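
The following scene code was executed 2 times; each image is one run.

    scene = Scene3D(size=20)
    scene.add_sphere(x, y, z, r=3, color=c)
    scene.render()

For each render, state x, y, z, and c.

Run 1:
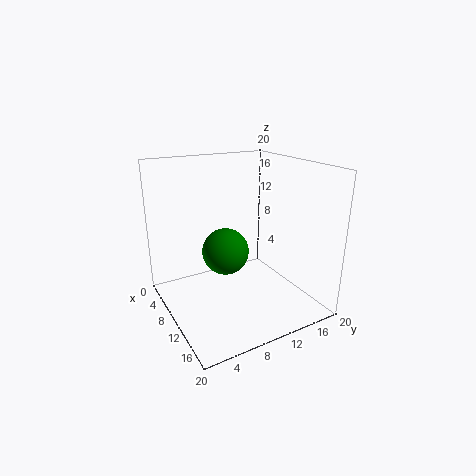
x = 12, y = 7, z = 9.5, c = 'green'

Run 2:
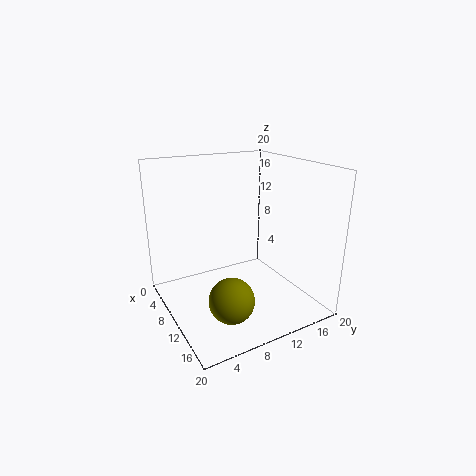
x = 14.5, y = 6.5, z = 3.5, c = 'olive'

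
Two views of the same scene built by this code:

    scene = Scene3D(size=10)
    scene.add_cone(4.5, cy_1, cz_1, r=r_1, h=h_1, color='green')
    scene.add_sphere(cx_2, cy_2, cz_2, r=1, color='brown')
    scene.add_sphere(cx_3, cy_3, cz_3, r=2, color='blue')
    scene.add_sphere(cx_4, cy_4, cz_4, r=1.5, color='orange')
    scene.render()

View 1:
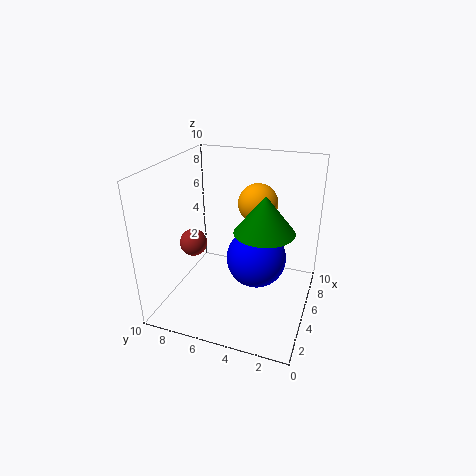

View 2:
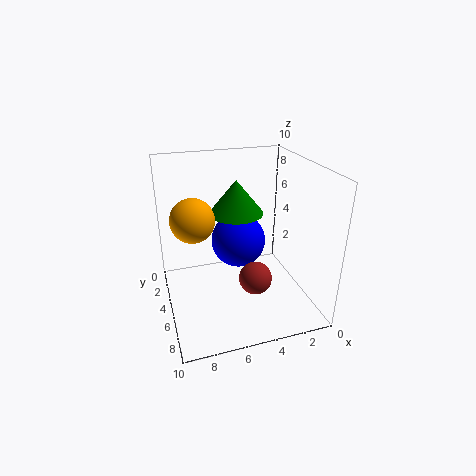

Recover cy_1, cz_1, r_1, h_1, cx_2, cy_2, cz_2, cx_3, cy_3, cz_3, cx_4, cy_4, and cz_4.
cy_1 = 3; cz_1 = 6; r_1 = 2; h_1 = 2.5; cx_2 = 5; cy_2 = 8.5; cz_2 = 4; cx_3 = 4.5; cy_3 = 3.5; cz_3 = 4; cx_4 = 8; cy_4 = 4.5; cz_4 = 6.5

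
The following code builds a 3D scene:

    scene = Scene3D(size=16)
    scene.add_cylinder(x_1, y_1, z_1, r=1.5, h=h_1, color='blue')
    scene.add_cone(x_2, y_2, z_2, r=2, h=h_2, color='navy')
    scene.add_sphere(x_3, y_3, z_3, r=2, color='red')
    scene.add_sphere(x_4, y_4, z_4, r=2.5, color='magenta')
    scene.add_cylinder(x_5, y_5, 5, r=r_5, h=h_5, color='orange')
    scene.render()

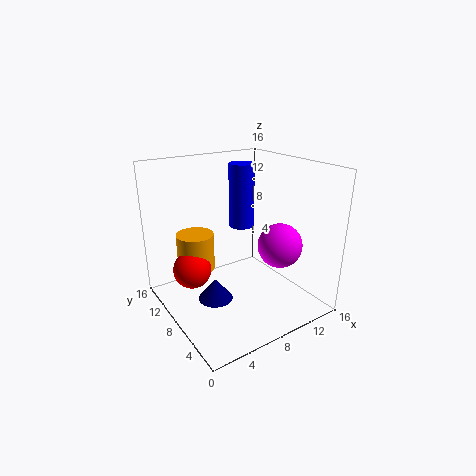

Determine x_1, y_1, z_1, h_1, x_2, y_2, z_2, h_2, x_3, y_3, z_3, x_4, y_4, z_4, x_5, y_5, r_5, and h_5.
x_1 = 10.5
y_1 = 11
z_1 = 8
h_1 = 7.5
x_2 = 5.5
y_2 = 9
z_2 = 0.5
h_2 = 2.5
x_3 = 2.5
y_3 = 8.5
z_3 = 5.5
x_4 = 12
y_4 = 5.5
z_4 = 7
x_5 = 3.5
y_5 = 9.5
r_5 = 2
h_5 = 4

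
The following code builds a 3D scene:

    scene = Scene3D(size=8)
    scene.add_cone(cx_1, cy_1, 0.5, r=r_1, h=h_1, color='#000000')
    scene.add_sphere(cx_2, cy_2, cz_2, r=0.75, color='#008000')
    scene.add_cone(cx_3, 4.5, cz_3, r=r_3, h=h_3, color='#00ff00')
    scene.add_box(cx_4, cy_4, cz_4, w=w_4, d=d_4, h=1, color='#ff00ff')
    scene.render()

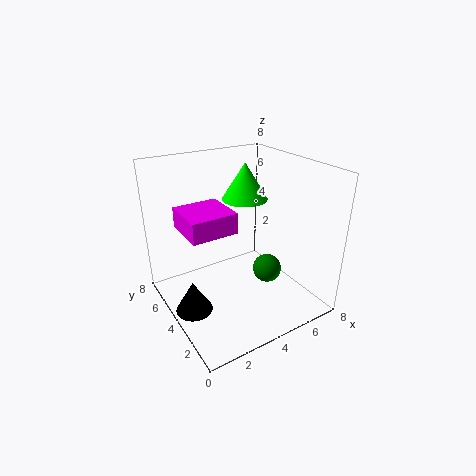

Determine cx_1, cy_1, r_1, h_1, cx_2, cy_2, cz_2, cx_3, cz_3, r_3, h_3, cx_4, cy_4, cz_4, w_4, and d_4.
cx_1 = 1; cy_1 = 3.75; r_1 = 1; h_1 = 1.75; cx_2 = 4.75; cy_2 = 2.25; cz_2 = 2.75; cx_3 = 4.75; cz_3 = 6; r_3 = 1.25; h_3 = 2; cx_4 = 0.5; cy_4 = 2; cz_4 = 5.5; w_4 = 2.25; d_4 = 2.25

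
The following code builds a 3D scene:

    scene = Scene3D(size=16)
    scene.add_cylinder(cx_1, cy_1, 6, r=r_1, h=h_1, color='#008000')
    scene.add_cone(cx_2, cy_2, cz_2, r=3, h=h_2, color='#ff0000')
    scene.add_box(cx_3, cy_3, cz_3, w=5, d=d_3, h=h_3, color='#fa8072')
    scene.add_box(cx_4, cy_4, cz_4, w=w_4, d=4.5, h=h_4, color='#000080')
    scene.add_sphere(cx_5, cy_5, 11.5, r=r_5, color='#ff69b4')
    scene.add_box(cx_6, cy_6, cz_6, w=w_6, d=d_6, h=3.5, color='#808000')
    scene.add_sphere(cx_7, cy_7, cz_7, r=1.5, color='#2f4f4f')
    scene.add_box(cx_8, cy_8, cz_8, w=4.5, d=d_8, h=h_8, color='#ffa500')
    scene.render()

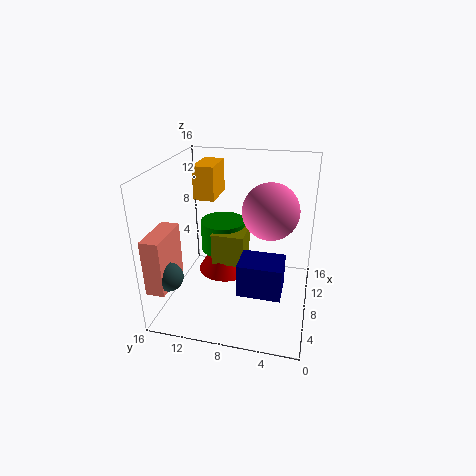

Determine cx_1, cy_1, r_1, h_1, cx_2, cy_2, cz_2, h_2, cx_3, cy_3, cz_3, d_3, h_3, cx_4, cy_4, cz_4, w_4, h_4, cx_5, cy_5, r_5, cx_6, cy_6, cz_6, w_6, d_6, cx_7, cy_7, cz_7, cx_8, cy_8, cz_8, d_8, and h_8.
cx_1 = 9, cy_1 = 10, r_1 = 2.5, h_1 = 3.5, cx_2 = 8, cy_2 = 9.5, cz_2 = 4, h_2 = 5, cx_3 = 1, cy_3 = 14, cz_3 = 4, d_3 = 2, h_3 = 6, cx_4 = 3, cy_4 = 2.5, cz_4 = 4, w_4 = 3.5, h_4 = 3.5, cx_5 = 8, cy_5 = 4.5, r_5 = 3, cx_6 = 6, cy_6 = 7, cz_6 = 5.5, w_6 = 3.5, d_6 = 3.5, cx_7 = 2.5, cy_7 = 14, cz_7 = 5.5, cx_8 = 10.5, cy_8 = 11.5, cz_8 = 11, d_8 = 2.5, h_8 = 4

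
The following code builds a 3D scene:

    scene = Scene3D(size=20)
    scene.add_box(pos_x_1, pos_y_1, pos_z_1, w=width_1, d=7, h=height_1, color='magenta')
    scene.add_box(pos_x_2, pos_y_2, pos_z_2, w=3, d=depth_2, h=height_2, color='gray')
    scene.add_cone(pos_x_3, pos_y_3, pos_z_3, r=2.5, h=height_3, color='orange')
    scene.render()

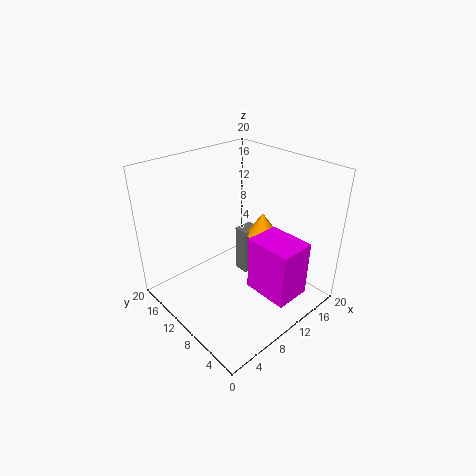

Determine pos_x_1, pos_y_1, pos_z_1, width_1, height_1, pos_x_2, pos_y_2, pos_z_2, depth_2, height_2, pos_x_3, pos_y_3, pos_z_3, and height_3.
pos_x_1 = 12
pos_y_1 = 3
pos_z_1 = 0.5
width_1 = 5.5
height_1 = 8.5
pos_x_2 = 14
pos_y_2 = 12.5
pos_z_2 = 0.5
depth_2 = 2.5
height_2 = 7.5
pos_x_3 = 16.5
pos_y_3 = 11.5
pos_z_3 = 7.5
height_3 = 3.5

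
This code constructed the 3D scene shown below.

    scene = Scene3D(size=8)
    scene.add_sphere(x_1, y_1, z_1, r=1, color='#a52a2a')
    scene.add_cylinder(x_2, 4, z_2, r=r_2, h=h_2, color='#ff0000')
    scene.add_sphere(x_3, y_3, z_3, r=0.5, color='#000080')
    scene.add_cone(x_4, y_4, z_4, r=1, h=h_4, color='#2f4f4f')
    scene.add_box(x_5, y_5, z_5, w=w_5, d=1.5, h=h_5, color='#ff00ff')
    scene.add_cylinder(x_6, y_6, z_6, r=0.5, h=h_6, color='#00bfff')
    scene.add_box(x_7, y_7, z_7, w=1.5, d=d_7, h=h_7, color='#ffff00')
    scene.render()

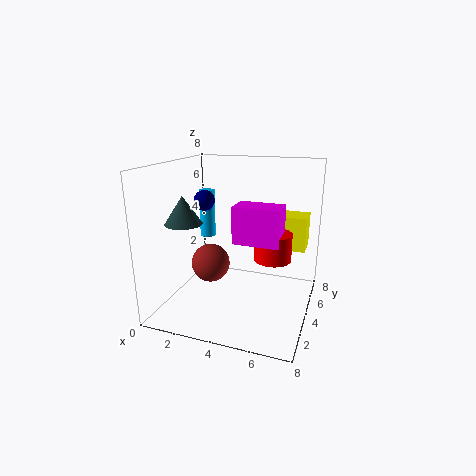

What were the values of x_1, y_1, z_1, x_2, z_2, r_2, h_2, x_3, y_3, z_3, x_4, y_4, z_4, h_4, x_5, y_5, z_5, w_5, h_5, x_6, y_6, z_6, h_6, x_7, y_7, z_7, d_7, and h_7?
x_1 = 3, y_1 = 2.5, z_1 = 3, x_2 = 6, z_2 = 3, r_2 = 1, h_2 = 1.5, x_3 = 3, y_3 = 2, z_3 = 6.5, x_4 = 1.5, y_4 = 2.5, z_4 = 5, h_4 = 1.5, x_5 = 4, y_5 = 3, z_5 = 4, w_5 = 2.5, h_5 = 2, x_6 = 1, y_6 = 6.5, z_6 = 3, h_6 = 3, x_7 = 6, y_7 = 5.5, z_7 = 3, d_7 = 1.5, h_7 = 2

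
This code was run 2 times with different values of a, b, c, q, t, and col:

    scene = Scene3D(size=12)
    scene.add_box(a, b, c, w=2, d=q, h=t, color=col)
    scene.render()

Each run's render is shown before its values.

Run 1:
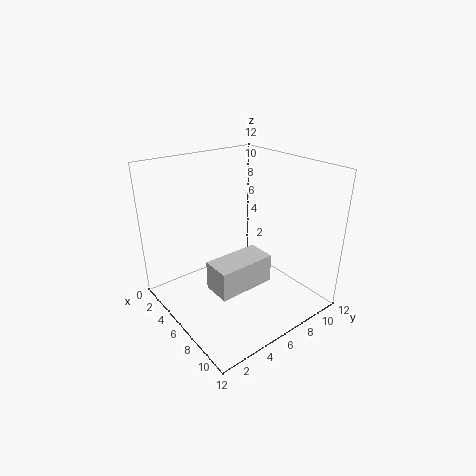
a = 9; b = 1; c = 5; q = 4; t = 2; col = 'lightgray'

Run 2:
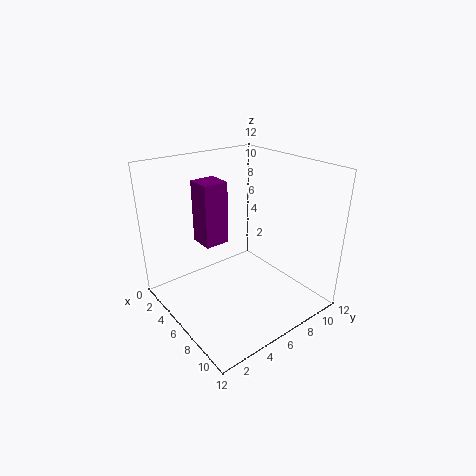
a = 4; b = 3; c = 6; q = 2; t = 5; col = 'purple'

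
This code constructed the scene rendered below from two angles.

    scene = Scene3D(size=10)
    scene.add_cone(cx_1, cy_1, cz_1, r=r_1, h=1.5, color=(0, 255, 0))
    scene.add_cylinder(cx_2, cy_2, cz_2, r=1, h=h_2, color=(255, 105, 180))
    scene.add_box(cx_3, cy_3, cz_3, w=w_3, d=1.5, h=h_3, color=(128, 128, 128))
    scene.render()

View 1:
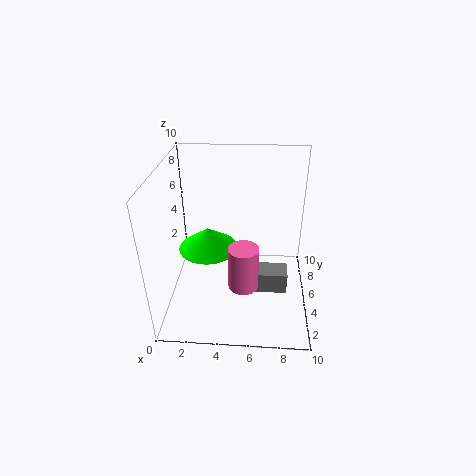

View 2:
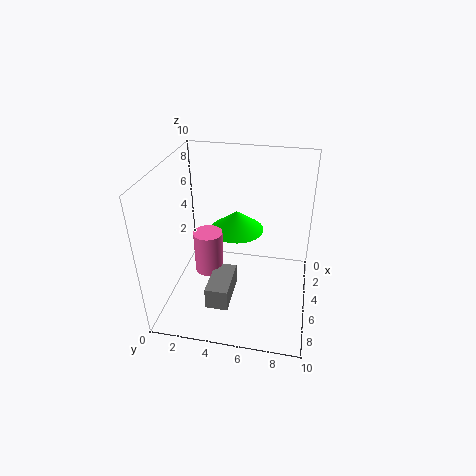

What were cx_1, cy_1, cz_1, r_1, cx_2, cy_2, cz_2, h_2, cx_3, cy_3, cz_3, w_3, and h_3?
cx_1 = 3, cy_1 = 4.5, cz_1 = 4.5, r_1 = 2, cx_2 = 5.5, cy_2 = 3, cz_2 = 2.5, h_2 = 3, cx_3 = 5.5, cy_3 = 3.5, cz_3 = 1.5, w_3 = 3, h_3 = 1.5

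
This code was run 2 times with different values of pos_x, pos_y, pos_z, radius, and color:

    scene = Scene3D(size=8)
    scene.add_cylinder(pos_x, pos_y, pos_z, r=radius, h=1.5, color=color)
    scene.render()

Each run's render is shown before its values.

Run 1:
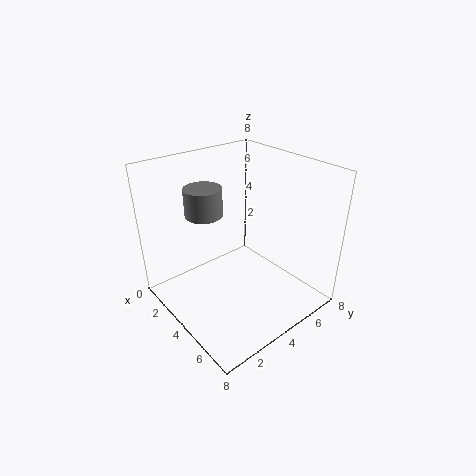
pos_x = 3; pos_y = 2.5; pos_z = 5.5; radius = 1; color = 'gray'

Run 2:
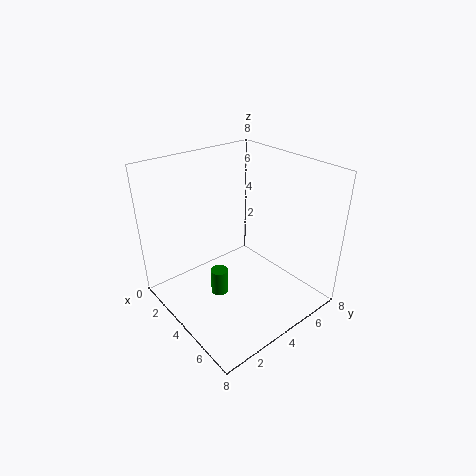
pos_x = 3.5; pos_y = 3; pos_z = 0.5; radius = 0.5; color = 'green'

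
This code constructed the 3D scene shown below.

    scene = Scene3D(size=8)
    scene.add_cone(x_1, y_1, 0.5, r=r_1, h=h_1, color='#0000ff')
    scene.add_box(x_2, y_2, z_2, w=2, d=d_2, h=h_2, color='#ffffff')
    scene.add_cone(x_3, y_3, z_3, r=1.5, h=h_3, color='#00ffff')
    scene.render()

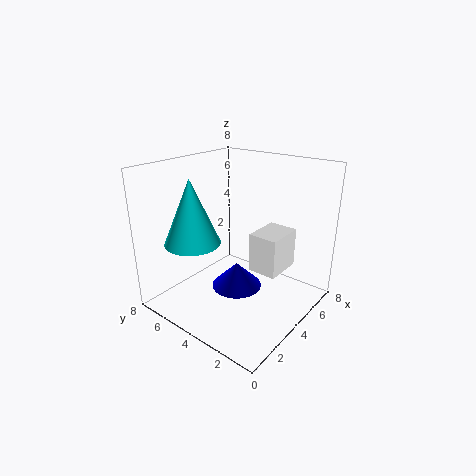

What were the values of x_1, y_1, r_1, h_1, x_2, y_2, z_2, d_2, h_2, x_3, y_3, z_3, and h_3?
x_1 = 4.5
y_1 = 4.5
r_1 = 1.5
h_1 = 1.5
x_2 = 3
y_2 = 1
z_2 = 3
d_2 = 1.5
h_2 = 2
x_3 = 2
y_3 = 5.5
z_3 = 4
h_3 = 3.5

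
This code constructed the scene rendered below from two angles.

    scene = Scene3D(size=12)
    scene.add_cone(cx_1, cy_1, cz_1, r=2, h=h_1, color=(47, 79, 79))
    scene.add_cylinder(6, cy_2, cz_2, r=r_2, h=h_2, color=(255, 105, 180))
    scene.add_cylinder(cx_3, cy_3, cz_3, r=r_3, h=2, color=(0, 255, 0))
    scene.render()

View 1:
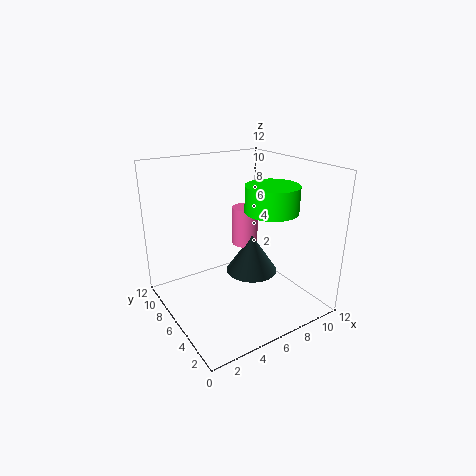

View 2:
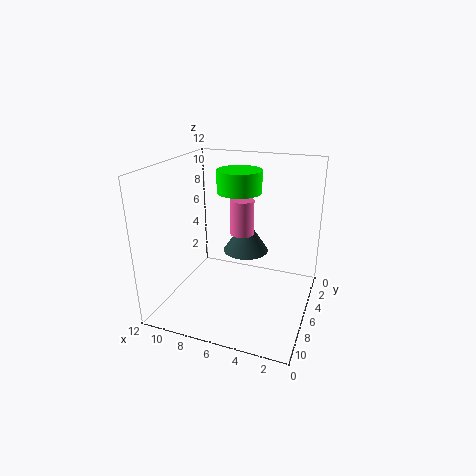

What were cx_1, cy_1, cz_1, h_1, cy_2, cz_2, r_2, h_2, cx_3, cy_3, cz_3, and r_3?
cx_1 = 6
cy_1 = 4
cz_1 = 4
h_1 = 3
cy_2 = 5
cz_2 = 6
r_2 = 1
h_2 = 3
cx_3 = 7
cy_3 = 3
cz_3 = 9
r_3 = 2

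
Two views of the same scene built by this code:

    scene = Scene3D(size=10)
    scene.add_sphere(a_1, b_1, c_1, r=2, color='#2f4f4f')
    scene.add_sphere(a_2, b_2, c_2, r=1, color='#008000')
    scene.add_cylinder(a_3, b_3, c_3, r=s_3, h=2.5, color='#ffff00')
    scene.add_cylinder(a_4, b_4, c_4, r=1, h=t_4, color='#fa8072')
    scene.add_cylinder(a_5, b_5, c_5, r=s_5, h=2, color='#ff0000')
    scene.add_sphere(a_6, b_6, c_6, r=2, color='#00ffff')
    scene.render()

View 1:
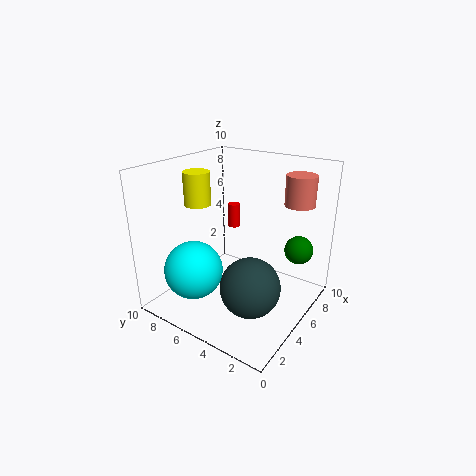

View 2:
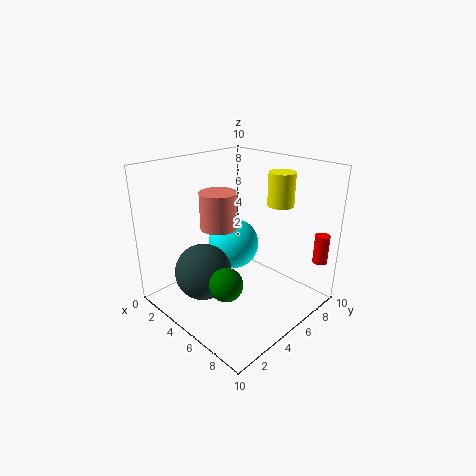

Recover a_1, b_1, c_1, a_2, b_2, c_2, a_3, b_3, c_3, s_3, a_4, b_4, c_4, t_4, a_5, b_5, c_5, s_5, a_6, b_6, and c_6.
a_1 = 3.5
b_1 = 3
c_1 = 2.5
a_2 = 7.5
b_2 = 1.5
c_2 = 4
a_3 = 5.5
b_3 = 9
c_3 = 6.5
s_3 = 1
a_4 = 7
b_4 = 1.5
c_4 = 7.5
t_4 = 2
a_5 = 9.5
b_5 = 8.5
c_5 = 3.5
s_5 = 0.5
a_6 = 2.5
b_6 = 7
c_6 = 3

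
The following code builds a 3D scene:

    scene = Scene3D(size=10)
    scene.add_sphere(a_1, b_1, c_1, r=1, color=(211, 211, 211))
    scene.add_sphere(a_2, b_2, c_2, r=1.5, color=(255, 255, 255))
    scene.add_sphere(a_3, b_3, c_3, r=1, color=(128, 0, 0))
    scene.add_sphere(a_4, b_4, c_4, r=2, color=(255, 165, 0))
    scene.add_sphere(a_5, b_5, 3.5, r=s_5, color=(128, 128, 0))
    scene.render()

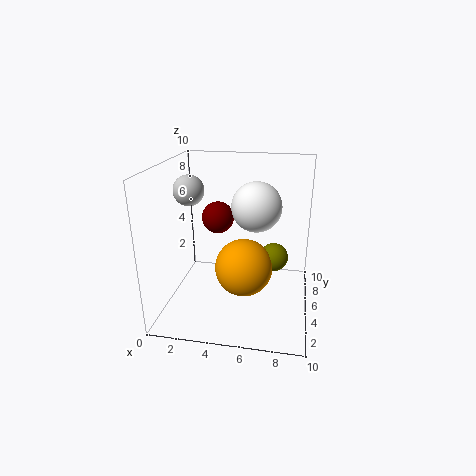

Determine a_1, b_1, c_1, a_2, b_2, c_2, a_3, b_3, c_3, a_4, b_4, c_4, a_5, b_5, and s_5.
a_1 = 2; b_1 = 4; c_1 = 8.5; a_2 = 6.5; b_2 = 3; c_2 = 8; a_3 = 4; b_3 = 3.5; c_3 = 7; a_4 = 5.5; b_4 = 4.5; c_4 = 3; a_5 = 7.5; b_5 = 5.5; s_5 = 1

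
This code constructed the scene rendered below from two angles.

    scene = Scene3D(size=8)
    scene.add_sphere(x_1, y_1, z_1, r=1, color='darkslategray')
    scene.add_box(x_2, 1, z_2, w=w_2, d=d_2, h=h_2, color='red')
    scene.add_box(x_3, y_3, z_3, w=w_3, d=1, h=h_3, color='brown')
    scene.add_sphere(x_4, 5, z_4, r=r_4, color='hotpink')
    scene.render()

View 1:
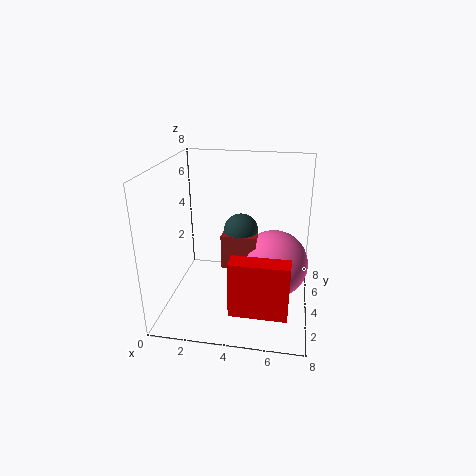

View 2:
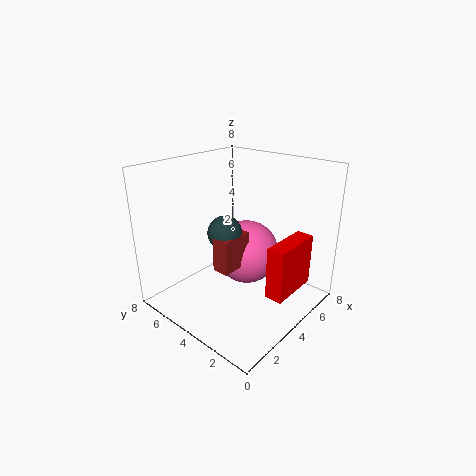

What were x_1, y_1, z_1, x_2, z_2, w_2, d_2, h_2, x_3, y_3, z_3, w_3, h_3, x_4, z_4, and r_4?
x_1 = 4; y_1 = 5; z_1 = 4; x_2 = 4; z_2 = 1; w_2 = 3; d_2 = 1; h_2 = 3; x_3 = 3; y_3 = 4; z_3 = 2; w_3 = 2; h_3 = 2; x_4 = 6; z_4 = 2; r_4 = 2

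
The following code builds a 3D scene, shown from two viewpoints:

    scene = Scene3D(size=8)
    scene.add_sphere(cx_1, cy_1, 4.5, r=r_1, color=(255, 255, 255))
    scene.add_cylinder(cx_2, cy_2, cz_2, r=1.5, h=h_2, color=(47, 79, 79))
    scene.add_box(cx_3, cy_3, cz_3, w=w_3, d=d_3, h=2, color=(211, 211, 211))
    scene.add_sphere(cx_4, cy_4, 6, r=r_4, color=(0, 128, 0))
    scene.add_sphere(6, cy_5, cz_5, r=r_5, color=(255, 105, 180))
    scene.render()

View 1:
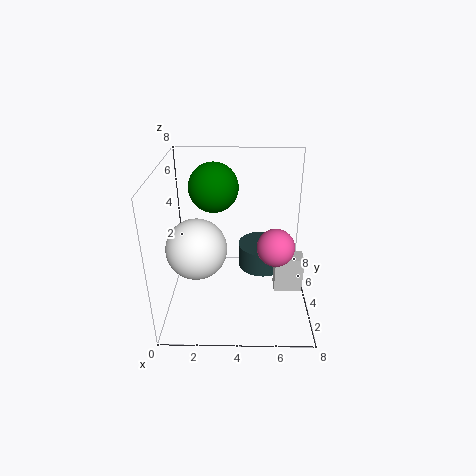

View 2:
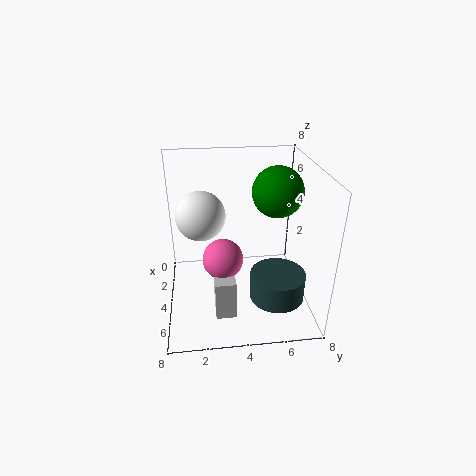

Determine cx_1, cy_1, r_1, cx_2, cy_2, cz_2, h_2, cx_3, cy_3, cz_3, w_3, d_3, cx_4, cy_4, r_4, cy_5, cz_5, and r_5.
cx_1 = 2, cy_1 = 2, r_1 = 1.5, cx_2 = 5.5, cy_2 = 6, cz_2 = 1, h_2 = 1.5, cx_3 = 6, cy_3 = 2.5, cz_3 = 1.5, w_3 = 1.5, d_3 = 1, cx_4 = 2.5, cy_4 = 6.5, r_4 = 1.5, cy_5 = 3, cz_5 = 4, r_5 = 1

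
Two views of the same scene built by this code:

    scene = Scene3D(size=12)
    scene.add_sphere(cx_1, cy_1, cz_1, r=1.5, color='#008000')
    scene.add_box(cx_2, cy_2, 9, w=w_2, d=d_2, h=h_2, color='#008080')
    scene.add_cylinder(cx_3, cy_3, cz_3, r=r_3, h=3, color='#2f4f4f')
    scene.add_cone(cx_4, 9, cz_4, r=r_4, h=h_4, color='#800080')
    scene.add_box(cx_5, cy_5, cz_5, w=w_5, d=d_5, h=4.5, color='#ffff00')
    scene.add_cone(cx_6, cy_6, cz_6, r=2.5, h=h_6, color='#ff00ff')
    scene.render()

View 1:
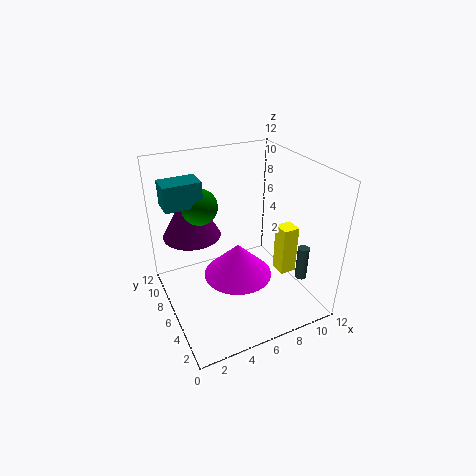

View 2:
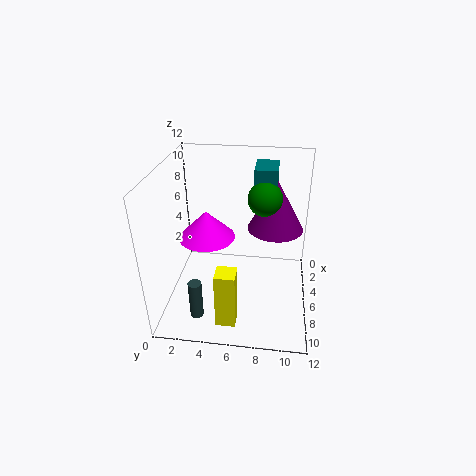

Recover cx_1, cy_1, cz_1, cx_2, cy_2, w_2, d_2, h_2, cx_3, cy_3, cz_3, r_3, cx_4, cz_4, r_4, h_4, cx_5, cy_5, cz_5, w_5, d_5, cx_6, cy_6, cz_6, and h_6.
cx_1 = 3.5; cy_1 = 8; cz_1 = 8.5; cx_2 = 0.5; cy_2 = 7; w_2 = 3; d_2 = 2; h_2 = 2; cx_3 = 11; cy_3 = 3.5; cz_3 = 2; r_3 = 0.5; cx_4 = 3; cz_4 = 5.5; r_4 = 2.5; h_4 = 4.5; cx_5 = 10; cy_5 = 5; cz_5 = 1.5; w_5 = 1.5; d_5 = 1.5; cx_6 = 4.5; cy_6 = 3; cz_6 = 5; h_6 = 2.5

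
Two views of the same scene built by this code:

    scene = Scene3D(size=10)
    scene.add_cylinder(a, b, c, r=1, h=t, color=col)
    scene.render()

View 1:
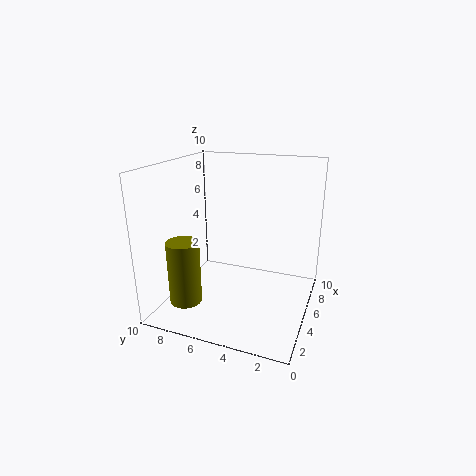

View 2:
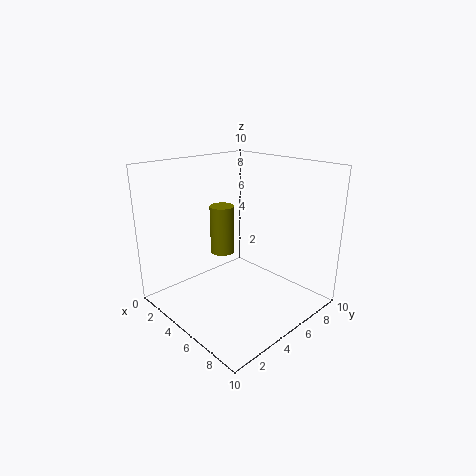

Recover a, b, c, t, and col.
a = 1, b = 7, c = 2, t = 4, col = 'olive'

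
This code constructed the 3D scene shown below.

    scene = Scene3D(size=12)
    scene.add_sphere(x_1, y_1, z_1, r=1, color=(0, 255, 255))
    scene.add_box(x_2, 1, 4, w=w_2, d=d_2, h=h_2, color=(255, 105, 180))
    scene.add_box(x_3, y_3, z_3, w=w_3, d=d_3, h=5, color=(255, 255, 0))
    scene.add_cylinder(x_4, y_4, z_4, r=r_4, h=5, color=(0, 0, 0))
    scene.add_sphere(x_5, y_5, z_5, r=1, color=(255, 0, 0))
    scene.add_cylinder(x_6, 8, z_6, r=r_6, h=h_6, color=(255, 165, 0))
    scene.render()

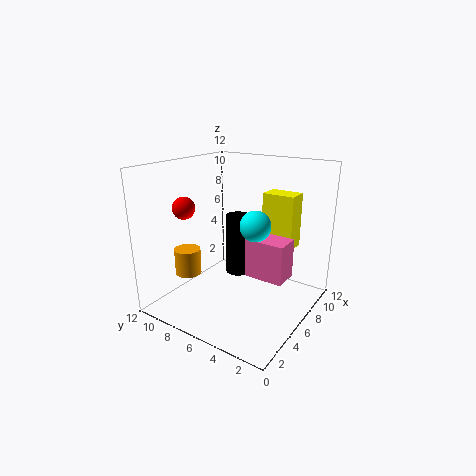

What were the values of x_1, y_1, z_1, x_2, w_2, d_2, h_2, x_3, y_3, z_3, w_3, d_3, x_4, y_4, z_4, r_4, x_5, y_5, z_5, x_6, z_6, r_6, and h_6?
x_1 = 2
y_1 = 2
z_1 = 9
x_2 = 4
w_2 = 2
d_2 = 3
h_2 = 3
x_3 = 10
y_3 = 3
z_3 = 4
w_3 = 2
d_3 = 3
x_4 = 6
y_4 = 6
z_4 = 3
r_4 = 1
x_5 = 5
y_5 = 11
z_5 = 8
x_6 = 2
z_6 = 4
r_6 = 1
h_6 = 2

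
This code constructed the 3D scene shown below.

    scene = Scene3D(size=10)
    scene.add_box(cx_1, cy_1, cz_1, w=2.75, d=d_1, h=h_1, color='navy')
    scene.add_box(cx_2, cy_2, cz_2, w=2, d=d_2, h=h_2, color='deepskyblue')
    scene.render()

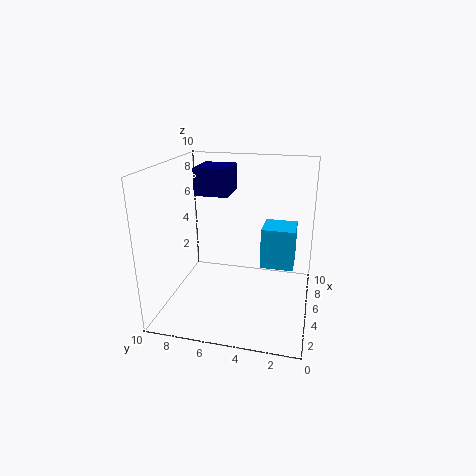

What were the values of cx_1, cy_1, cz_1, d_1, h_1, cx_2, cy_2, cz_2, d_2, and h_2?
cx_1 = 6
cy_1 = 6
cz_1 = 7.5
d_1 = 2.5
h_1 = 2
cx_2 = 2.5
cy_2 = 1
cz_2 = 4.25
d_2 = 2
h_2 = 2.5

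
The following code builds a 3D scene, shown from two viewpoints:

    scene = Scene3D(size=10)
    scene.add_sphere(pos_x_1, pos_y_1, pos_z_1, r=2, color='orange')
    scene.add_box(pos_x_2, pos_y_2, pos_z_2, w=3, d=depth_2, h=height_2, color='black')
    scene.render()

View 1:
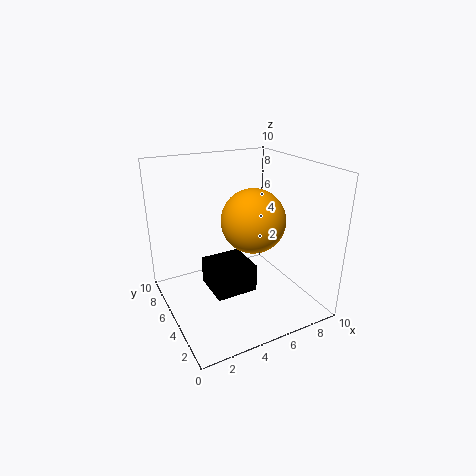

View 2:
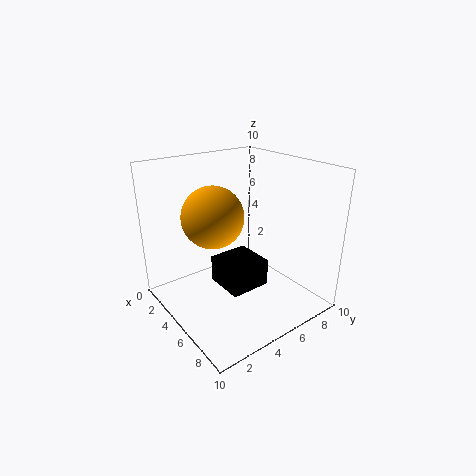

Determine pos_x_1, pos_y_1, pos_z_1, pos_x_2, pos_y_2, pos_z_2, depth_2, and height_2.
pos_x_1 = 5, pos_y_1 = 3, pos_z_1 = 7, pos_x_2 = 3, pos_y_2 = 4, pos_z_2 = 1, depth_2 = 3, height_2 = 2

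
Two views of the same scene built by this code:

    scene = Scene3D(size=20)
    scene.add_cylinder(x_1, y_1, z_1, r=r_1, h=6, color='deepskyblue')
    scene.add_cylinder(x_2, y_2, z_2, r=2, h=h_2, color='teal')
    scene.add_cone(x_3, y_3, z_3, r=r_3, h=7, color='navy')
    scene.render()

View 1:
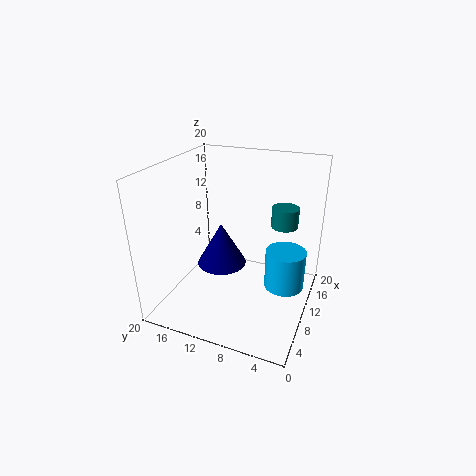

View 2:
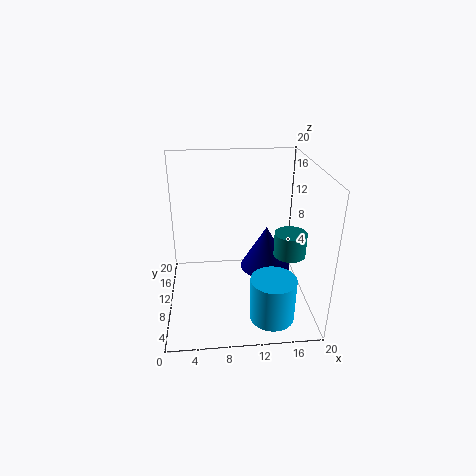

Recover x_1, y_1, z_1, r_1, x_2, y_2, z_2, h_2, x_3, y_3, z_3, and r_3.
x_1 = 14, y_1 = 4, z_1 = 1, r_1 = 3, x_2 = 16, y_2 = 5, z_2 = 10, h_2 = 3, x_3 = 15, y_3 = 15, z_3 = 2, r_3 = 4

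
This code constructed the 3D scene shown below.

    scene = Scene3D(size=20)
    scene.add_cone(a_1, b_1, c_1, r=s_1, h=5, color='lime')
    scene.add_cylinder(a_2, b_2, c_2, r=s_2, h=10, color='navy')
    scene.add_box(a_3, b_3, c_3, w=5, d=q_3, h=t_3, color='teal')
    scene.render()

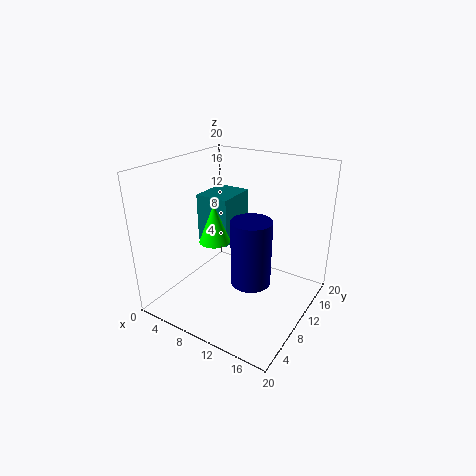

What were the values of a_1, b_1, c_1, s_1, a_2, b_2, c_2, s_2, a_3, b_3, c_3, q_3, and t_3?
a_1 = 9
b_1 = 6
c_1 = 11
s_1 = 2
a_2 = 11
b_2 = 12
c_2 = 2
s_2 = 3
a_3 = 3
b_3 = 10
c_3 = 8
q_3 = 6
t_3 = 7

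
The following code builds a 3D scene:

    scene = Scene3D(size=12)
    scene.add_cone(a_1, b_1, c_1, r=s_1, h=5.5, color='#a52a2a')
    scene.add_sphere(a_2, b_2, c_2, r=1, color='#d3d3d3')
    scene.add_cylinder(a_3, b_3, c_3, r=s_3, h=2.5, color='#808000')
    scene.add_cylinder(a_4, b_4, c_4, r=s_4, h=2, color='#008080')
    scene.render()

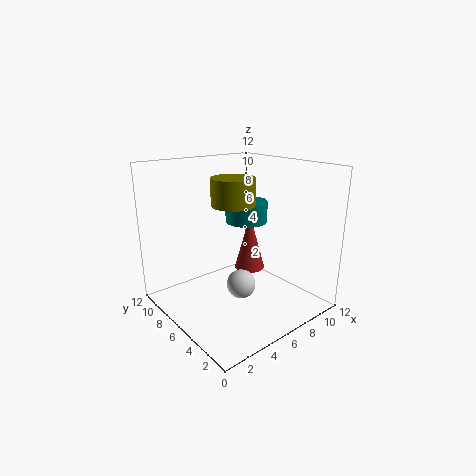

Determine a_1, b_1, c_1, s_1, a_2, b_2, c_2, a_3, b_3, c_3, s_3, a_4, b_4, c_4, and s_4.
a_1 = 10; b_1 = 9; c_1 = 1; s_1 = 1.5; a_2 = 3; b_2 = 2; c_2 = 4.5; a_3 = 7.5; b_3 = 8.5; c_3 = 8; s_3 = 2; a_4 = 9.5; b_4 = 9; c_4 = 6; s_4 = 2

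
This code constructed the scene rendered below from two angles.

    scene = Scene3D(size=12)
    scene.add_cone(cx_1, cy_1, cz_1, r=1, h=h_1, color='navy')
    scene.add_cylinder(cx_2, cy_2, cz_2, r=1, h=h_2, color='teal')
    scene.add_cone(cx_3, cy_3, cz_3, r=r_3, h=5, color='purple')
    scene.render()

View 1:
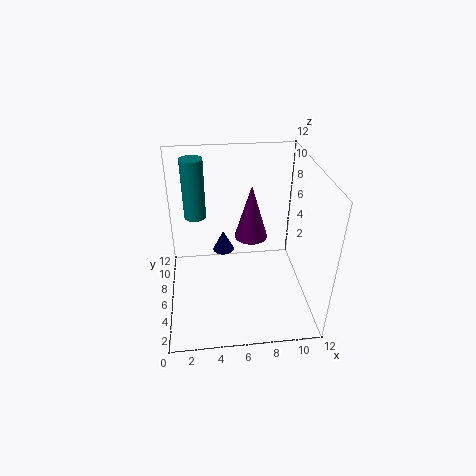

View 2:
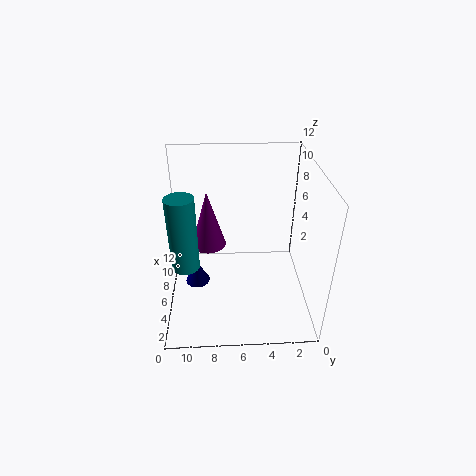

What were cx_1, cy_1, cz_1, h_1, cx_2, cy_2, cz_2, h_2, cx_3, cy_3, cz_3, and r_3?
cx_1 = 5, cy_1 = 9.5, cz_1 = 2.5, h_1 = 2, cx_2 = 2.5, cy_2 = 10, cz_2 = 6, h_2 = 5.5, cx_3 = 7.5, cy_3 = 8.5, cz_3 = 4.5, r_3 = 1.5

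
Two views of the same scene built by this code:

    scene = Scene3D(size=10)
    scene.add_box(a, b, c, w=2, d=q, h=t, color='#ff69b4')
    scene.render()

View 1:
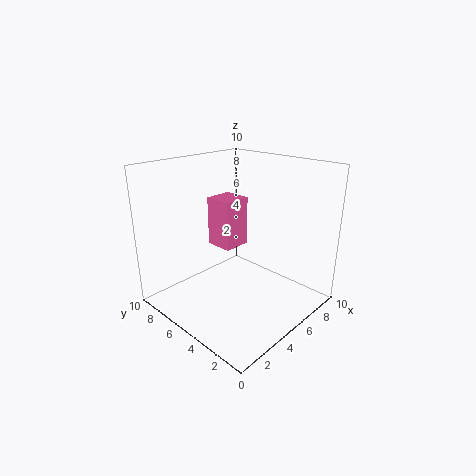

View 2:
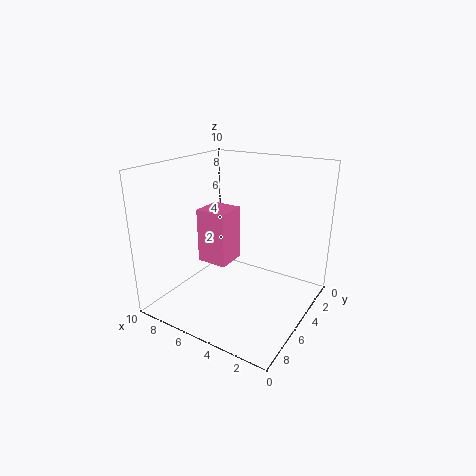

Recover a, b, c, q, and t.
a = 4.5; b = 5.5; c = 4; q = 2; t = 3.5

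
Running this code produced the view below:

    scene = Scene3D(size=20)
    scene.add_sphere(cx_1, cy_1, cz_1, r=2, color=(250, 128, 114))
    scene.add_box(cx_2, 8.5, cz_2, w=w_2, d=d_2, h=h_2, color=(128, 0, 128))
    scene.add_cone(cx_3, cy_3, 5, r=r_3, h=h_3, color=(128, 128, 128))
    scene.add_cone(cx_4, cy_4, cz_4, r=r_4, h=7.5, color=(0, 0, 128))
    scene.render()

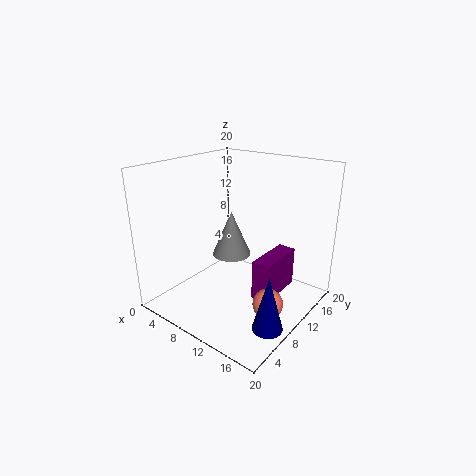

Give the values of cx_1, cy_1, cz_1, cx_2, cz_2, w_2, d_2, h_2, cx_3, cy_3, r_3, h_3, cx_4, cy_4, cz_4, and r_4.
cx_1 = 16.5, cy_1 = 8, cz_1 = 3, cx_2 = 13.5, cz_2 = 2.5, w_2 = 2.5, d_2 = 7, h_2 = 5.5, cx_3 = 6, cy_3 = 13.5, r_3 = 3, h_3 = 7, cx_4 = 17.5, cy_4 = 6.5, cz_4 = 0.5, r_4 = 2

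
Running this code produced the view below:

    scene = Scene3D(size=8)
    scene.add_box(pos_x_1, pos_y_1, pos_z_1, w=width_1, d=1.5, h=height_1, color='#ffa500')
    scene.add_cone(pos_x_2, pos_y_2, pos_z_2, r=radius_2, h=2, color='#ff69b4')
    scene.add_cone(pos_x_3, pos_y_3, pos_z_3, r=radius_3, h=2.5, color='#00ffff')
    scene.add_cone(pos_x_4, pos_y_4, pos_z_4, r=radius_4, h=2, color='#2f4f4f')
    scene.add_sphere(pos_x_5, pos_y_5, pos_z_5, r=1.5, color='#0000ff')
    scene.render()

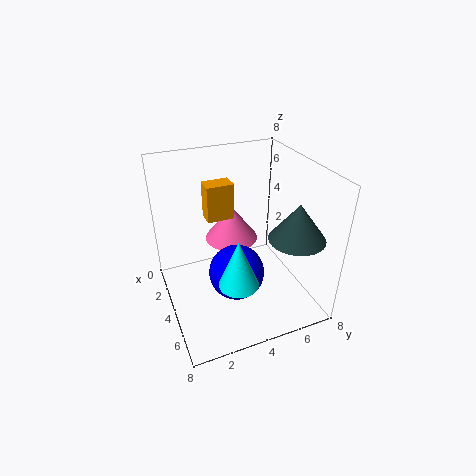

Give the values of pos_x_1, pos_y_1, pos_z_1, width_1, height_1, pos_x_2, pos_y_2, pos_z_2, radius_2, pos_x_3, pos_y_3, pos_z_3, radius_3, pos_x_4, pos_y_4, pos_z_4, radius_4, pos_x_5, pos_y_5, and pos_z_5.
pos_x_1 = 2.5; pos_y_1 = 2.5; pos_z_1 = 5; width_1 = 1; height_1 = 2; pos_x_2 = 3; pos_y_2 = 4; pos_z_2 = 3.5; radius_2 = 1.5; pos_x_3 = 6.5; pos_y_3 = 3; pos_z_3 = 3; radius_3 = 1; pos_x_4 = 6; pos_y_4 = 6.5; pos_z_4 = 4.5; radius_4 = 1.5; pos_x_5 = 5; pos_y_5 = 3.5; pos_z_5 = 2.5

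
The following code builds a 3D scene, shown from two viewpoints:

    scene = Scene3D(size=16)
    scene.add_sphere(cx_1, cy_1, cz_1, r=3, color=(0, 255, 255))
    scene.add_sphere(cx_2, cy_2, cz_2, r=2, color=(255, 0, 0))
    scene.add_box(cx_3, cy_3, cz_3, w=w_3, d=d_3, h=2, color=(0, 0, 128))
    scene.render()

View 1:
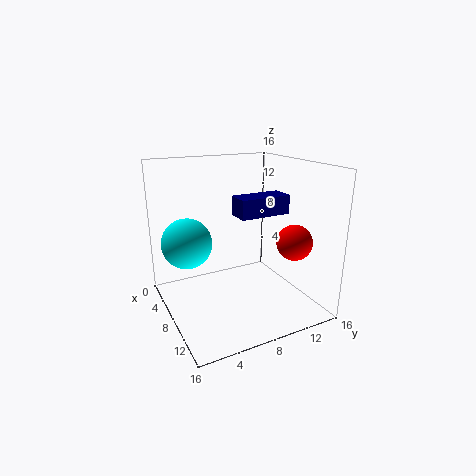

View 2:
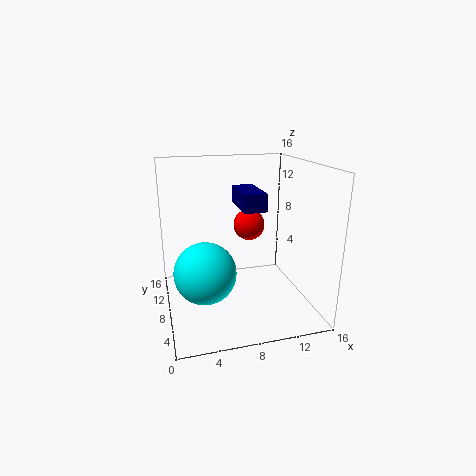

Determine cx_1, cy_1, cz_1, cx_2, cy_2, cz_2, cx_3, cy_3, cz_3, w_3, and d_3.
cx_1 = 3.5, cy_1 = 3.5, cz_1 = 6.5, cx_2 = 11, cy_2 = 13.5, cz_2 = 7.5, cx_3 = 8.5, cy_3 = 7, cz_3 = 11, w_3 = 2.5, d_3 = 5.5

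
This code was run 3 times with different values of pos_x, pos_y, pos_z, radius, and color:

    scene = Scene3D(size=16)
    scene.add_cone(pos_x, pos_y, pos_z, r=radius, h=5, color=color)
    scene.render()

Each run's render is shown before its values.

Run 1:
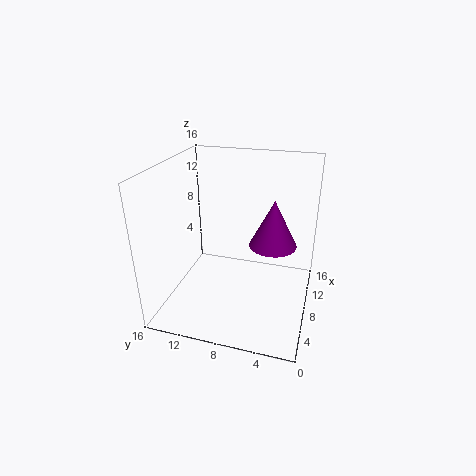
pos_x = 7.5, pos_y = 4, pos_z = 8, radius = 2.5, color = 'purple'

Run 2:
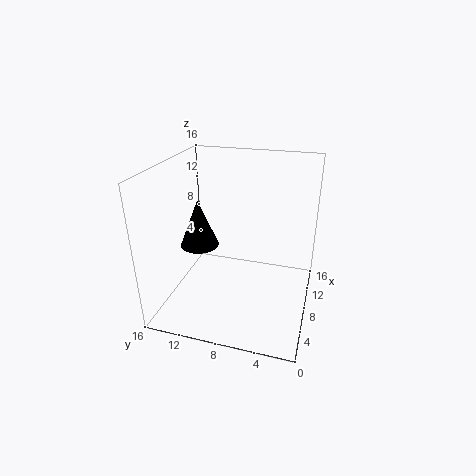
pos_x = 5.5, pos_y = 11.5, pos_z = 8, radius = 2, color = 'black'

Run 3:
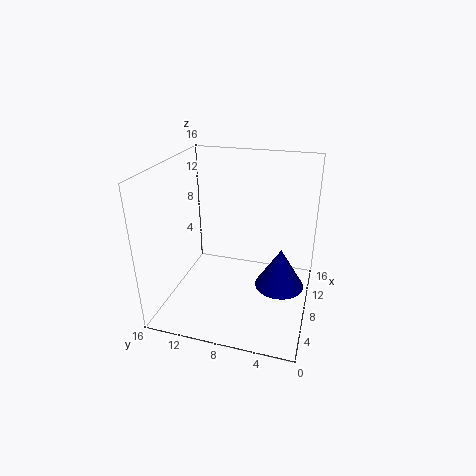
pos_x = 11, pos_y = 3.5, pos_z = 0.5, radius = 3, color = 'navy'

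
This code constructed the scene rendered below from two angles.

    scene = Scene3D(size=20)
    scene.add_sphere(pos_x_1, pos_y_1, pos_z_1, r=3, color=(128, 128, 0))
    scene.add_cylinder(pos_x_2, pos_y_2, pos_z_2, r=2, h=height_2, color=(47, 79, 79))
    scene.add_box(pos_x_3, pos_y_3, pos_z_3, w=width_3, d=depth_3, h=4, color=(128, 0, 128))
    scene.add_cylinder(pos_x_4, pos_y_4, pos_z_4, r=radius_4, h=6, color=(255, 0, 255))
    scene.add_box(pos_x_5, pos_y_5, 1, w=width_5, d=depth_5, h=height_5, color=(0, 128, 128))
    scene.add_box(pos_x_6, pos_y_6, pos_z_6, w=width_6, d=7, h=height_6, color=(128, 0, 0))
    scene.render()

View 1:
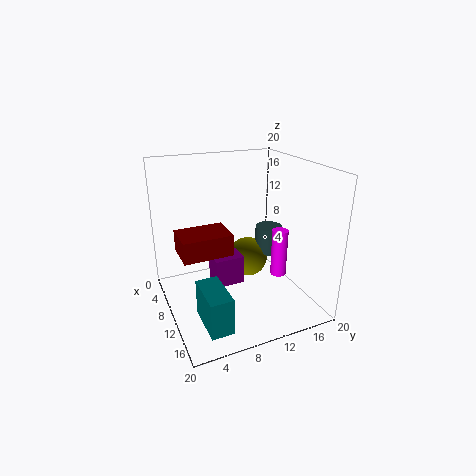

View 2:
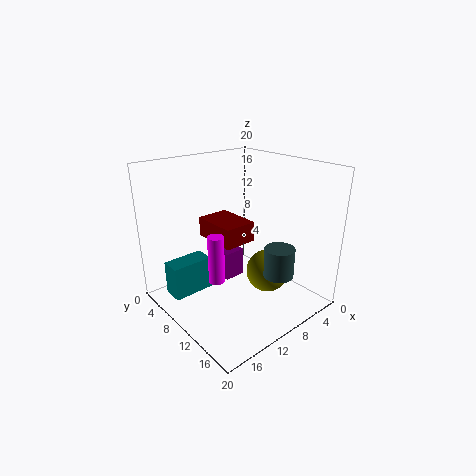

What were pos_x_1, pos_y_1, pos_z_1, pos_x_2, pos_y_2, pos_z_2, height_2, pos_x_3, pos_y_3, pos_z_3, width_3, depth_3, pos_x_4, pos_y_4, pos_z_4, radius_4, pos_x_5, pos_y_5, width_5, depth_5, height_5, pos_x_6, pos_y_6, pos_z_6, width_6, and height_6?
pos_x_1 = 7, pos_y_1 = 13, pos_z_1 = 5, pos_x_2 = 8, pos_y_2 = 16, pos_z_2 = 6, height_2 = 4, pos_x_3 = 9, pos_y_3 = 6, pos_z_3 = 4, width_3 = 3, depth_3 = 4, pos_x_4 = 16, pos_y_4 = 13, pos_z_4 = 7, radius_4 = 1, pos_x_5 = 12, pos_y_5 = 3, width_5 = 6, depth_5 = 3, height_5 = 5, pos_x_6 = 6, pos_y_6 = 2, pos_z_6 = 8, width_6 = 5, height_6 = 3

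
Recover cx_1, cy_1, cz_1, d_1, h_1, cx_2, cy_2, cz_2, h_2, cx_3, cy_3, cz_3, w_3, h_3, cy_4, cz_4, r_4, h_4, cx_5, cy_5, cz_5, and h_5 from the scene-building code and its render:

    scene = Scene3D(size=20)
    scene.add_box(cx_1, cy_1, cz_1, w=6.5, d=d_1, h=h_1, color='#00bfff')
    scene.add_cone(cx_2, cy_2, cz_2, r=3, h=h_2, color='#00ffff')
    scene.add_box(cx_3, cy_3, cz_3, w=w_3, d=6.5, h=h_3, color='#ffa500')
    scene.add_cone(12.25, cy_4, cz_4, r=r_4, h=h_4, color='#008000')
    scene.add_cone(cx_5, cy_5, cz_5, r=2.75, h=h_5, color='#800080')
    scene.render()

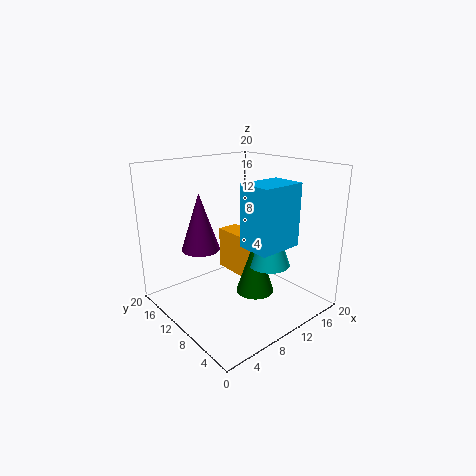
cx_1 = 9.75
cy_1 = 4.5
cz_1 = 9
d_1 = 4.75
h_1 = 8.75
cx_2 = 13.75
cy_2 = 7.5
cz_2 = 5.75
h_2 = 8.25
cx_3 = 11.25
cy_3 = 9.5
cz_3 = 3.25
w_3 = 3.25
h_3 = 6.25
cy_4 = 8.75
cz_4 = 1.5
r_4 = 2.75
h_4 = 8.5
cx_5 = 6.75
cy_5 = 14.5
cz_5 = 7.75
h_5 = 8.25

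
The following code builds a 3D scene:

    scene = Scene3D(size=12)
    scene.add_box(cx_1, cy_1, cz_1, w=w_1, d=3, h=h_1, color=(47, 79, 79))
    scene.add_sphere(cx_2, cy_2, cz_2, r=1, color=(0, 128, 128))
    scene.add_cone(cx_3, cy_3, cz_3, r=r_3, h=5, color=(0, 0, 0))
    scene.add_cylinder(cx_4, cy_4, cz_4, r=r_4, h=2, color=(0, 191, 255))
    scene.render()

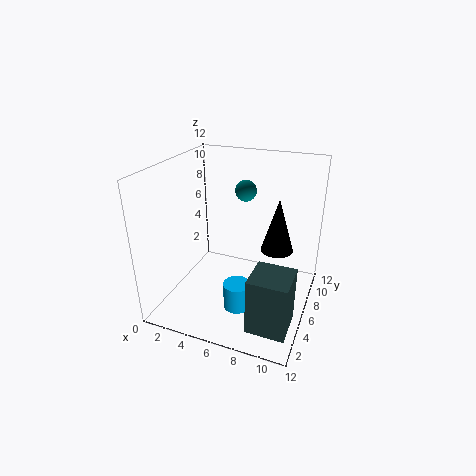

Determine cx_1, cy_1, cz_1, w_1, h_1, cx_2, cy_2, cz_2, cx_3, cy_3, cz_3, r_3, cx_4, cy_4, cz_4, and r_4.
cx_1 = 8.5, cy_1 = 1, cz_1 = 1, w_1 = 3, h_1 = 4.5, cx_2 = 5, cy_2 = 10.5, cz_2 = 8.5, cx_3 = 8.5, cy_3 = 9.5, cz_3 = 3.5, r_3 = 1.5, cx_4 = 7.5, cy_4 = 2, cz_4 = 2.5, r_4 = 1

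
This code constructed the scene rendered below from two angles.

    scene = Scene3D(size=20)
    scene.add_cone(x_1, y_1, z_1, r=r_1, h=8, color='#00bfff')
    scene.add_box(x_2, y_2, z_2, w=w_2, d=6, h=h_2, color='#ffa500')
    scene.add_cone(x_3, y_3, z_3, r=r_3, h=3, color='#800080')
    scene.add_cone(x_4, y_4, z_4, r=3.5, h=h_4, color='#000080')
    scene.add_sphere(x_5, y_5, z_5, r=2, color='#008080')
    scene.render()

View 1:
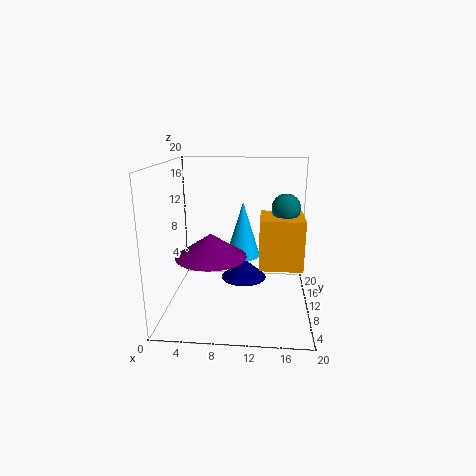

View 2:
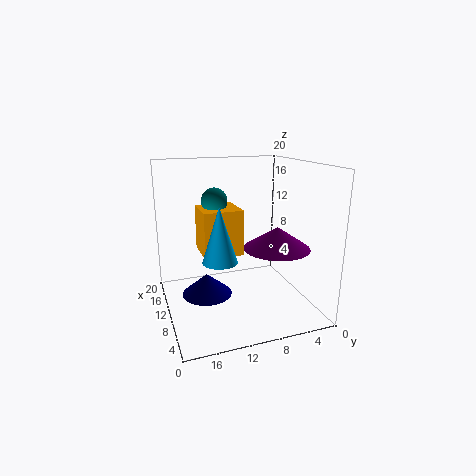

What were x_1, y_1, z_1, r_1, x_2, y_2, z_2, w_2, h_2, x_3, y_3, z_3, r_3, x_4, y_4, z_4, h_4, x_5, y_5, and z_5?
x_1 = 10.5, y_1 = 12.5, z_1 = 6.5, r_1 = 2.5, x_2 = 13, y_2 = 8, z_2 = 6, w_2 = 6, h_2 = 7, x_3 = 7, y_3 = 5.5, z_3 = 9, r_3 = 4.5, x_4 = 10.5, y_4 = 14.5, z_4 = 2, h_4 = 3, x_5 = 16.5, y_5 = 11.5, z_5 = 14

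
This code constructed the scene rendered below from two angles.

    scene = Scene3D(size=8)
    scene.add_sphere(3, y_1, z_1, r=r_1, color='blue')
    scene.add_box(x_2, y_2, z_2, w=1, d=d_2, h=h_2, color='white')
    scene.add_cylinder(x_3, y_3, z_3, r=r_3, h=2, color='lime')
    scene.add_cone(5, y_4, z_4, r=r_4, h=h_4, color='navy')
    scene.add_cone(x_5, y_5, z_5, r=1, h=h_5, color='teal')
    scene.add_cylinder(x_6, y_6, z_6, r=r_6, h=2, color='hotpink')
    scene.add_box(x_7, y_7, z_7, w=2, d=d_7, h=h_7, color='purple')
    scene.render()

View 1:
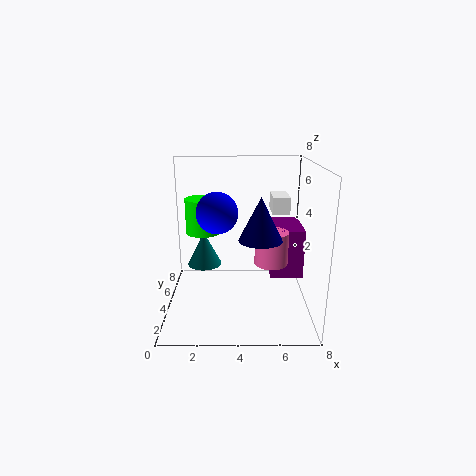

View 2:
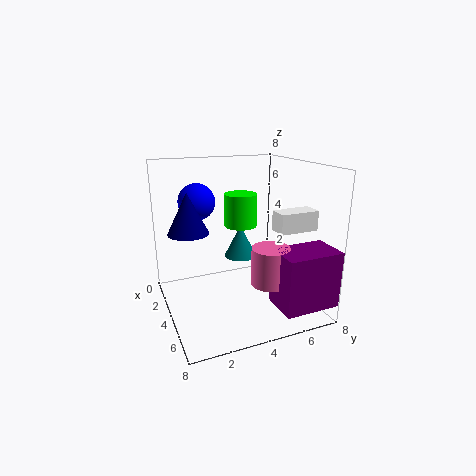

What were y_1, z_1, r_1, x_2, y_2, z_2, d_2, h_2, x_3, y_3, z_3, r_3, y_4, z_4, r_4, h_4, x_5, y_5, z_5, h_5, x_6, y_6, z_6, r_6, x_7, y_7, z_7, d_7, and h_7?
y_1 = 2, z_1 = 6, r_1 = 1, x_2 = 6, y_2 = 5, z_2 = 5, d_2 = 2, h_2 = 1, x_3 = 2, y_3 = 5, z_3 = 4, r_3 = 1, y_4 = 1, z_4 = 5, r_4 = 1, h_4 = 2, x_5 = 2, y_5 = 5, z_5 = 2, h_5 = 2, x_6 = 6, y_6 = 5, z_6 = 2, r_6 = 1, x_7 = 6, y_7 = 5, z_7 = 1, d_7 = 3, h_7 = 3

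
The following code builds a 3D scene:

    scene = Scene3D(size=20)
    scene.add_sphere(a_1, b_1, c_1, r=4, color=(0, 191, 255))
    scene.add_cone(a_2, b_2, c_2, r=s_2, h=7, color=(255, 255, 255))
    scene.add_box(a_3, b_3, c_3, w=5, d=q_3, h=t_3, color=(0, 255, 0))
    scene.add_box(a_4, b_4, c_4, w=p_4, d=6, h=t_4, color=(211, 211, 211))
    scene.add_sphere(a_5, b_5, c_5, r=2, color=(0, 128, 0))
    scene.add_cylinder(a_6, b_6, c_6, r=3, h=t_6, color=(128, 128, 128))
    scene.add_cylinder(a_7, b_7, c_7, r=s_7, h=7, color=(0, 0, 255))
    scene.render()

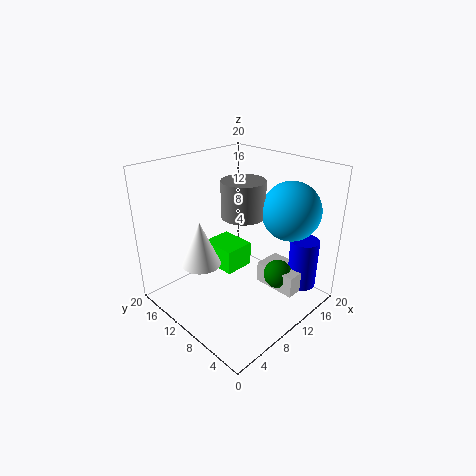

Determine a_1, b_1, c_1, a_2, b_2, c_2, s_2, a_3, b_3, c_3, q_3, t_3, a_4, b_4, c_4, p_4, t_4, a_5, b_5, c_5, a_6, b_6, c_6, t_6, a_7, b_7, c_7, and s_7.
a_1 = 15; b_1 = 5; c_1 = 14; a_2 = 8; b_2 = 16; c_2 = 4; s_2 = 3; a_3 = 12; b_3 = 14; c_3 = 1; q_3 = 6; t_3 = 4; a_4 = 12; b_4 = 2; c_4 = 3; p_4 = 4; t_4 = 3; a_5 = 13; b_5 = 5; c_5 = 5; a_6 = 11; b_6 = 10; c_6 = 13; t_6 = 5; a_7 = 16; b_7 = 3; c_7 = 3; s_7 = 2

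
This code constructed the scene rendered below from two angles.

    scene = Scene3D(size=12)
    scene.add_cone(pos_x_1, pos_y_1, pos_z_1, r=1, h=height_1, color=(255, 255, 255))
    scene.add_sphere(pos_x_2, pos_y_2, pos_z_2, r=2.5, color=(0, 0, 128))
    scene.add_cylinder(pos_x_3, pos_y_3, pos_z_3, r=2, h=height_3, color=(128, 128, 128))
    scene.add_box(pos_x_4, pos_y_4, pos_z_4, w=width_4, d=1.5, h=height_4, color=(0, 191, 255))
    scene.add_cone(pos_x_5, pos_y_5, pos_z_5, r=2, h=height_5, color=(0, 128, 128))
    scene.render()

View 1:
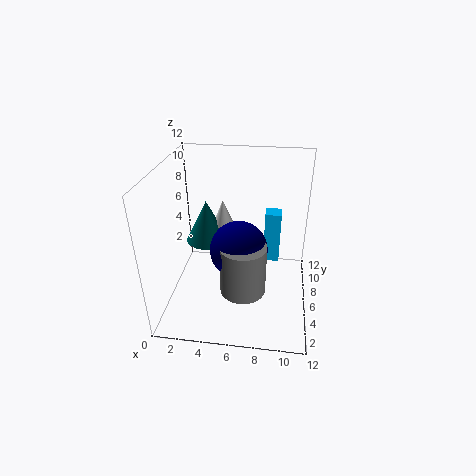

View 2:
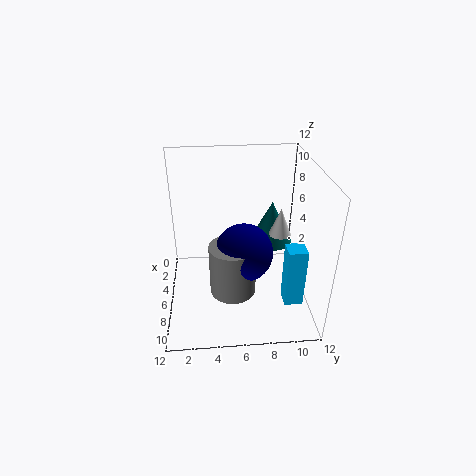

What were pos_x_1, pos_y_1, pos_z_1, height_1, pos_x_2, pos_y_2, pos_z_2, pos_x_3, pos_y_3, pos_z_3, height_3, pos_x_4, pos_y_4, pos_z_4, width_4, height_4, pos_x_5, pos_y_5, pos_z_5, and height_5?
pos_x_1 = 4
pos_y_1 = 10
pos_z_1 = 5
height_1 = 2.5
pos_x_2 = 6
pos_y_2 = 6.5
pos_z_2 = 4.5
pos_x_3 = 6.5
pos_y_3 = 5.5
pos_z_3 = 1
height_3 = 4.5
pos_x_4 = 8
pos_y_4 = 9.5
pos_z_4 = 1.5
width_4 = 1.5
height_4 = 5
pos_x_5 = 2.5
pos_y_5 = 9.5
pos_z_5 = 3.5
height_5 = 4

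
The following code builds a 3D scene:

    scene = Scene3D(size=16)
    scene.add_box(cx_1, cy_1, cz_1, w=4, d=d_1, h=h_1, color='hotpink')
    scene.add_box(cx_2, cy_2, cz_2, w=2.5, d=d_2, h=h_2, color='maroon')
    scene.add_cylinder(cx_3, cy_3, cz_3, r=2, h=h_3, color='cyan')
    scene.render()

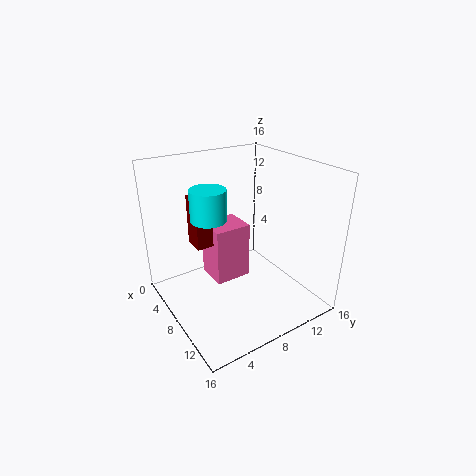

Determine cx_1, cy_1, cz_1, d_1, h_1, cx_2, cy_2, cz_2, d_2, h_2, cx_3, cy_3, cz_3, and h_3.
cx_1 = 2, cy_1 = 6.5, cz_1 = 1, d_1 = 4.5, h_1 = 7, cx_2 = 2.5, cy_2 = 4.5, cz_2 = 6, d_2 = 2, h_2 = 6, cx_3 = 6, cy_3 = 5.5, cz_3 = 10, h_3 = 3.5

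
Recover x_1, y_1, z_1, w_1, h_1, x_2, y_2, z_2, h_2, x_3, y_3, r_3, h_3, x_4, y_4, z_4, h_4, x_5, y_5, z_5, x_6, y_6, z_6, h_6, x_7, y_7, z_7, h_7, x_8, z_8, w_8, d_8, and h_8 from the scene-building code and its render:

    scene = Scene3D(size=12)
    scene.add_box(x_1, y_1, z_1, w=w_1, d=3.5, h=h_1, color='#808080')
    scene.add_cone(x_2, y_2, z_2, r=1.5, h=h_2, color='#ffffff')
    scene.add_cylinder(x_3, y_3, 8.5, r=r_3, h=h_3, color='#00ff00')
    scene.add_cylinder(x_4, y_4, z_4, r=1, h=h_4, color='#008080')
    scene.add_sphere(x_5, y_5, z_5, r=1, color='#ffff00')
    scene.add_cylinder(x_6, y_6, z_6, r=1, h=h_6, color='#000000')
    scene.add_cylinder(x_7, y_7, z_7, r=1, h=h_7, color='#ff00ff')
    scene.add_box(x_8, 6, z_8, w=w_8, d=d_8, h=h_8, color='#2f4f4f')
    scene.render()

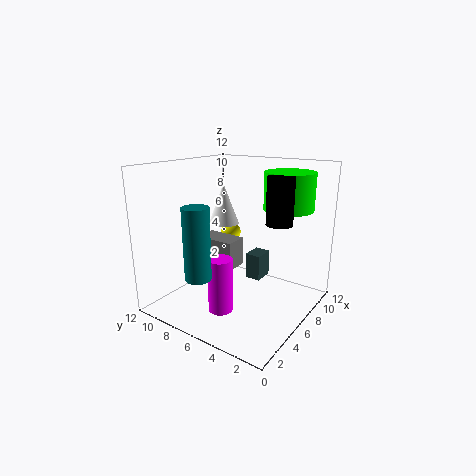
x_1 = 5.5
y_1 = 6.5
z_1 = 3
w_1 = 2
h_1 = 2.5
x_2 = 10
y_2 = 10.5
z_2 = 5.5
h_2 = 4
x_3 = 8
y_3 = 2.5
r_3 = 2
h_3 = 3
x_4 = 1.5
y_4 = 6.5
z_4 = 4
h_4 = 5.5
x_5 = 10.5
y_5 = 10
z_5 = 4.5
x_6 = 5.5
y_6 = 2
z_6 = 8
h_6 = 3.5
x_7 = 3.5
y_7 = 6
z_7 = 0.5
h_7 = 4.5
x_8 = 9.5
z_8 = 0.5
w_8 = 2
d_8 = 1.5
h_8 = 2.5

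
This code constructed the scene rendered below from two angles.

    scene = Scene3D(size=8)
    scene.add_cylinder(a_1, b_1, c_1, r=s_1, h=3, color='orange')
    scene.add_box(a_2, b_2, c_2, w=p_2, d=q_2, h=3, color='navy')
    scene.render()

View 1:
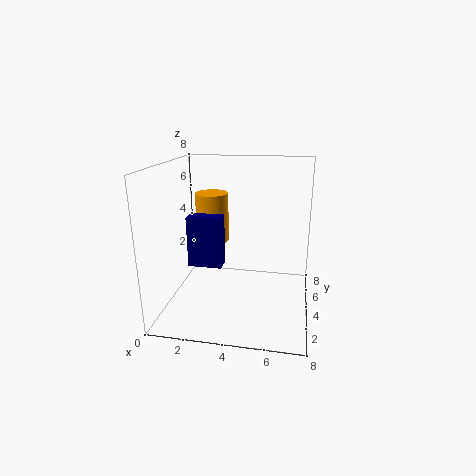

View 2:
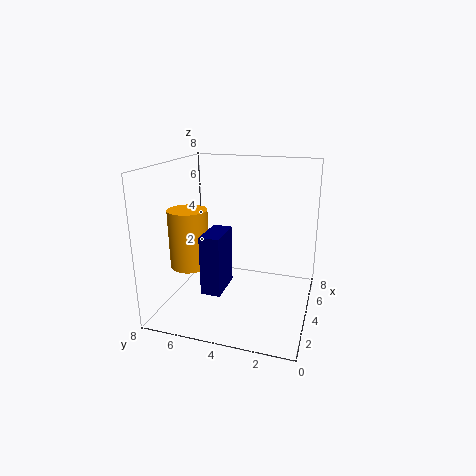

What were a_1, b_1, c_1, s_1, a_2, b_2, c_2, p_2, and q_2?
a_1 = 2, b_1 = 6, c_1 = 3, s_1 = 1, a_2 = 1, b_2 = 4, c_2 = 2, p_2 = 2, q_2 = 1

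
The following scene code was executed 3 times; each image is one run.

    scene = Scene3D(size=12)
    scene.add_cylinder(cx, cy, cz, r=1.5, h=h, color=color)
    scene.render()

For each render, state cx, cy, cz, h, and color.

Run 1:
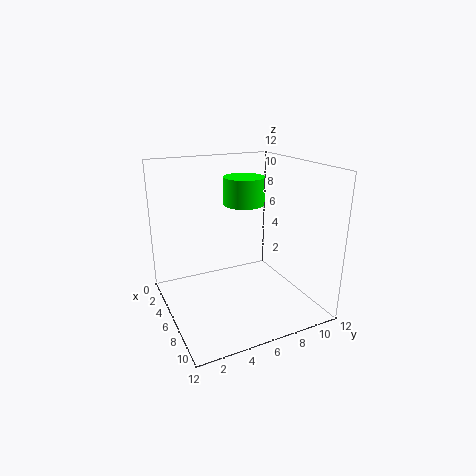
cx = 8
cy = 5.5
cz = 9.5
h = 2
color = 'lime'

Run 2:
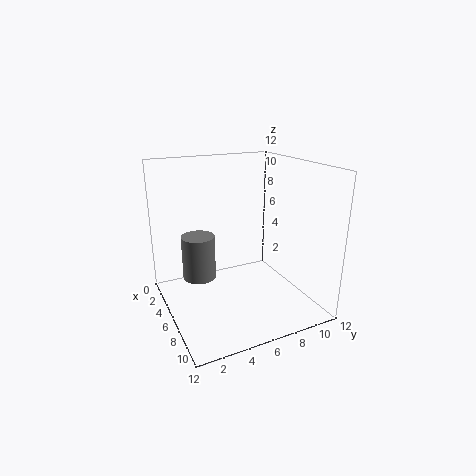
cx = 3
cy = 3.5
cz = 1.5
h = 4
color = 'gray'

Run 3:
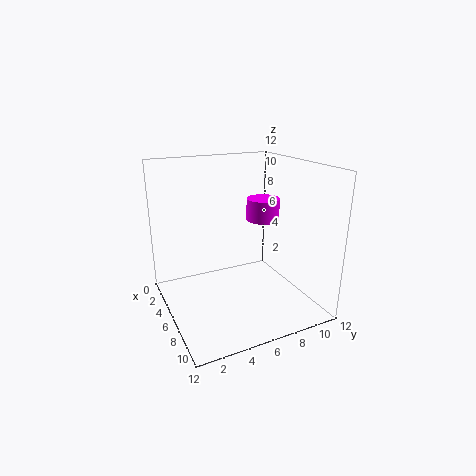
cx = 4
cy = 9.5
cz = 6.5
h = 2
color = 'magenta'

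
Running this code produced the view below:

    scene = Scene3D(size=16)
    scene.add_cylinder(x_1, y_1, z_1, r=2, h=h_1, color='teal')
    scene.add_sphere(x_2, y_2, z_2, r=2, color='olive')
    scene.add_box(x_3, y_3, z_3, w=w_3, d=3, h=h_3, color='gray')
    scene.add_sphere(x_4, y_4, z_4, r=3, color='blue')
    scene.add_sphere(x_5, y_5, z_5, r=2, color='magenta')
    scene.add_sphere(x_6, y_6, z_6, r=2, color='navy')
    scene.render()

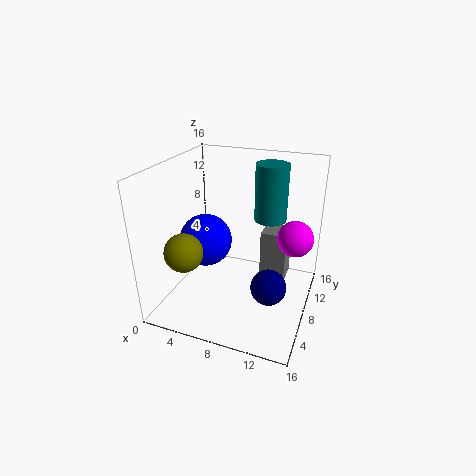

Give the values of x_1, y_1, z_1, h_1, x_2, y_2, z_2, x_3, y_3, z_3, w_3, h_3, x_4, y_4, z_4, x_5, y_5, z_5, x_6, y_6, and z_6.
x_1 = 10; y_1 = 14; z_1 = 8; h_1 = 7; x_2 = 4; y_2 = 3; z_2 = 8; x_3 = 10; y_3 = 10; z_3 = 2; w_3 = 3; h_3 = 6; x_4 = 4; y_4 = 8; z_4 = 7; x_5 = 14; y_5 = 10; z_5 = 8; x_6 = 12; y_6 = 7; z_6 = 3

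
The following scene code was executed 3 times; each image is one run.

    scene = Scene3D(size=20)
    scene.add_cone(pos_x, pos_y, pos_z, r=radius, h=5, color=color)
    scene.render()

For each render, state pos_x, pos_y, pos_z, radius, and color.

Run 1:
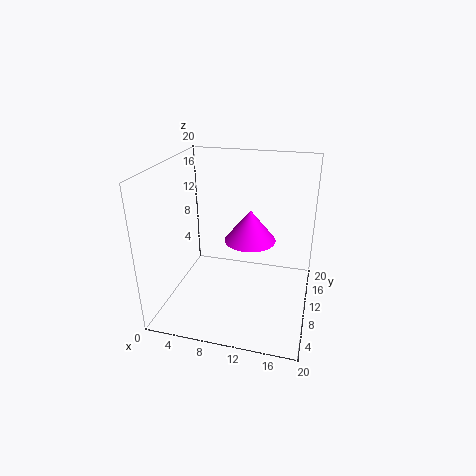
pos_x = 10.5
pos_y = 15.5
pos_z = 7
radius = 4
color = 'magenta'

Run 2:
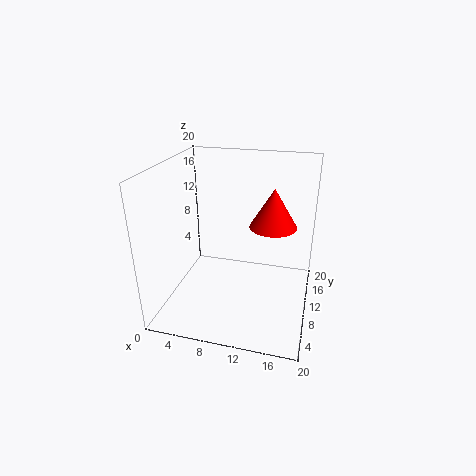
pos_x = 15
pos_y = 8.5
pos_z = 13
radius = 3
color = 'red'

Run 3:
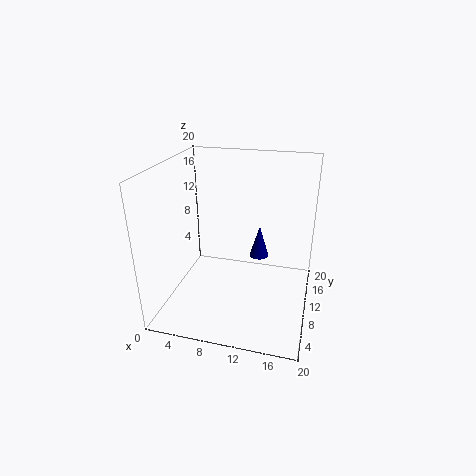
pos_x = 12
pos_y = 15.5
pos_z = 4.5
radius = 1.5
color = 'navy'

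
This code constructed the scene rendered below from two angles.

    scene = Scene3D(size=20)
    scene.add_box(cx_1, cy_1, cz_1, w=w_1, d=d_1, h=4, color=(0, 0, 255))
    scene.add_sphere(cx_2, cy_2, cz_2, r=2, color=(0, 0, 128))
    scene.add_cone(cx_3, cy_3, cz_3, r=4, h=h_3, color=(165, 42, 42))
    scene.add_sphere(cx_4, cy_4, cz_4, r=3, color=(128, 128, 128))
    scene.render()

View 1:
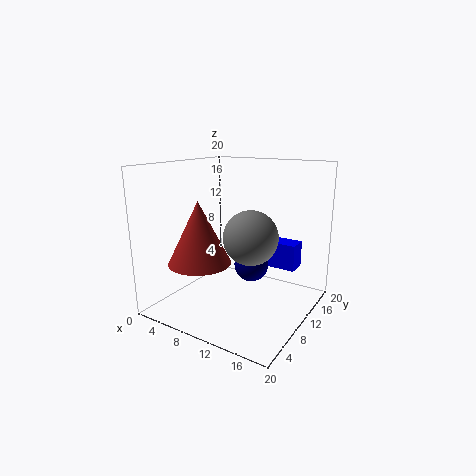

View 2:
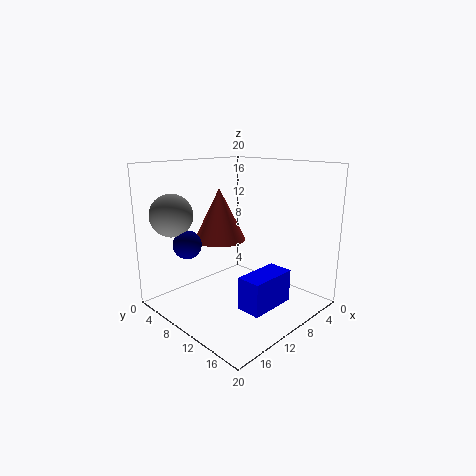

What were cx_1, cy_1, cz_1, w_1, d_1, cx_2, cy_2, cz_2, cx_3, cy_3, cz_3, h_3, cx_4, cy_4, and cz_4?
cx_1 = 10, cy_1 = 16, cz_1 = 4, w_1 = 6, d_1 = 3, cx_2 = 15, cy_2 = 5, cz_2 = 9, cx_3 = 8, cy_3 = 4, cz_3 = 8, h_3 = 8, cx_4 = 16, cy_4 = 3, cz_4 = 13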